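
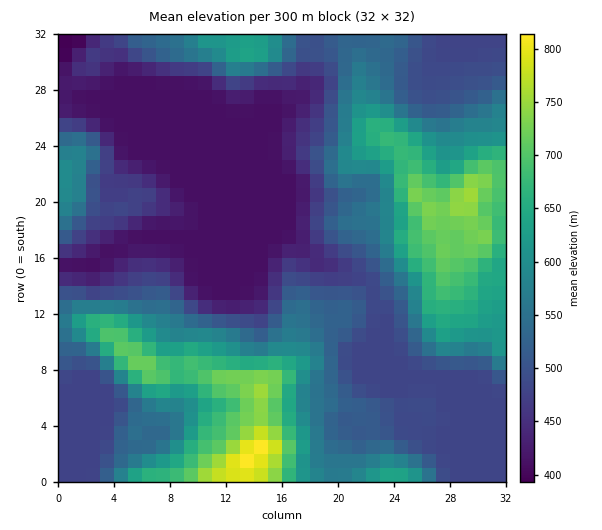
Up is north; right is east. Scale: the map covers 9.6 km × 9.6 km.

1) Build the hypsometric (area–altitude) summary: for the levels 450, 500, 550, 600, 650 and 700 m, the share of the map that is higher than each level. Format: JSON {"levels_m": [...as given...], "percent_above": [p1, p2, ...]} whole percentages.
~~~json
{"levels_m": [450, 500, 550, 600, 650, 700], "percent_above": [77, 53, 37, 25, 16, 7]}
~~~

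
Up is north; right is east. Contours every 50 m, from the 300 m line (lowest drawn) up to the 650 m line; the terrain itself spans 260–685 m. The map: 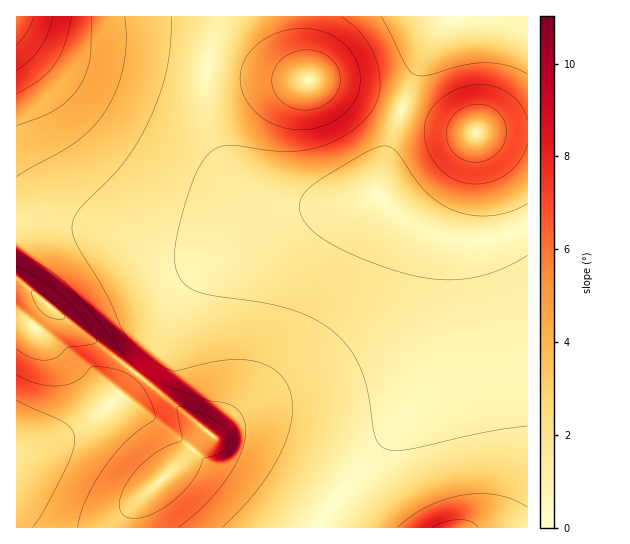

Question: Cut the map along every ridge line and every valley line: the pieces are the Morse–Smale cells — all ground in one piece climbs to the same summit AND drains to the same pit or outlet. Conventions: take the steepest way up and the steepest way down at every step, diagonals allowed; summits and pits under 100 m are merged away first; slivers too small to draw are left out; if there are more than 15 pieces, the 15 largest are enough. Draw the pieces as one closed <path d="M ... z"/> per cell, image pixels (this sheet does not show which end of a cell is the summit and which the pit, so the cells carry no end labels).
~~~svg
<path d="M379 197l-10 0-80 16-20 7-52 24-28 7-31-3-53-17-34-8-20-3-34 0-1 307 299 1 25-33 52-61 20-28 21-43 11-41 3-23 0-41-4-15-12-10-28-14z"/><path d="M226 16l-209 0-1 203 55 4 34 8 53 17 31 3 28-7 62-28 48-9-40-3-22-7-23-14-19-24-10-18-5-19-3-16 0-27 6-28z"/><path d="M527 227l-24 9-17 4-29 0-25-6 11 9 4 15-2 55-12 50-12 27-14 24-72 88-18 26 211-1z"/><path d="M451 16l-224 0-12 23-10 40 0 27 3 16 5 19 10 18 10 15 16 14 16 9 16 6 16 2 30 0 40-8 11 0-1-7 7-29 29-83 20-41 9-12 10-7z"/><path d="M481 17l-30 2-5 2-13 16-16 32-16 40-17 52-7 29 0 5 30 26 24 12 26 7 29 0 21-5 21-9 0-200z"/><path d="M527 16l-74 0-1 2 29-1 46 8z"/>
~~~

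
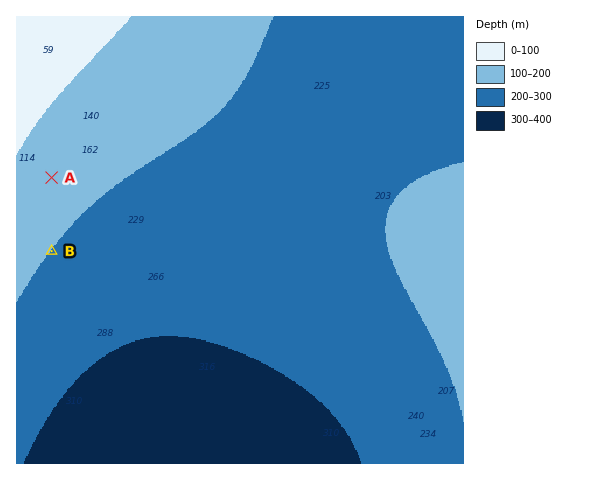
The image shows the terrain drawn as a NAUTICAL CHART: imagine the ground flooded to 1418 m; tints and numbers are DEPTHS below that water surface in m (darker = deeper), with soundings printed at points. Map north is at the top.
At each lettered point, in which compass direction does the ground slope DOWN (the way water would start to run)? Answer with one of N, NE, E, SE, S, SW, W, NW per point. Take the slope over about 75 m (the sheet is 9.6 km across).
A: SE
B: SE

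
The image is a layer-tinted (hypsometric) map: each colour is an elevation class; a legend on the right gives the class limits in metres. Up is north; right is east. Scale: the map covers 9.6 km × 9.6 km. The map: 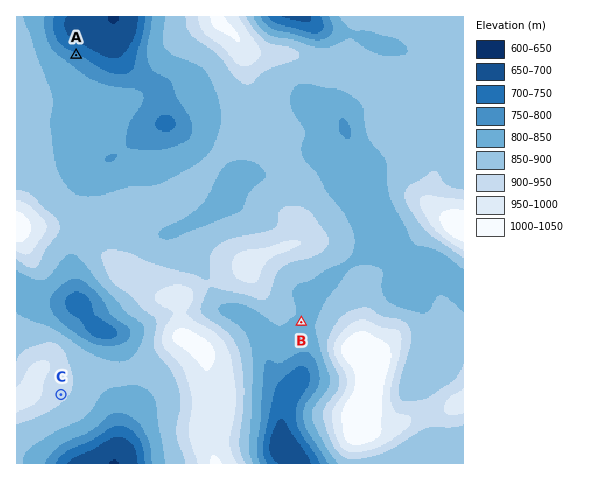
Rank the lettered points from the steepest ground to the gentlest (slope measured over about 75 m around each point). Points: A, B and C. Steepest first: A C B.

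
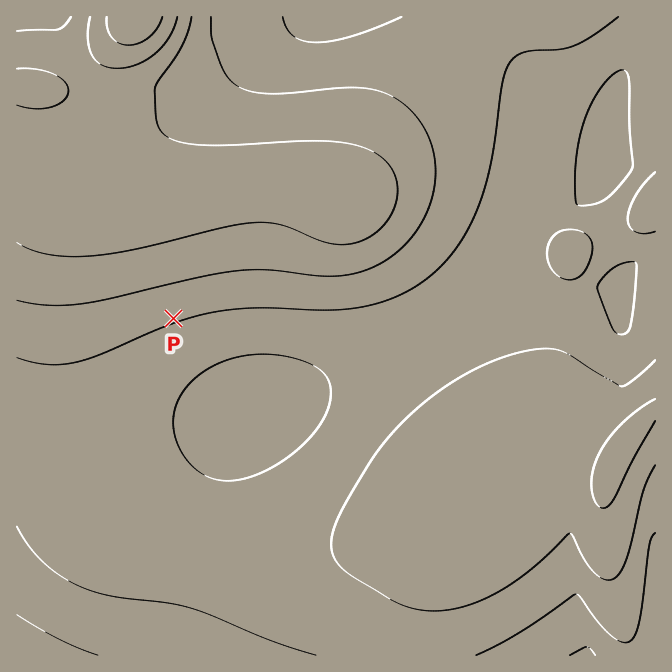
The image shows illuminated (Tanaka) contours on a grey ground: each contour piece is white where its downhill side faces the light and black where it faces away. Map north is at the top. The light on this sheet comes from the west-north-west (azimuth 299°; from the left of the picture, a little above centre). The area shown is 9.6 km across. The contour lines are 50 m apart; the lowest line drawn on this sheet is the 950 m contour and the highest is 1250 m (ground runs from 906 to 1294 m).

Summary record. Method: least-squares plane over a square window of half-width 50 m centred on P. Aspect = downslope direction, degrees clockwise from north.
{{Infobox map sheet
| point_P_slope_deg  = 5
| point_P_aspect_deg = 161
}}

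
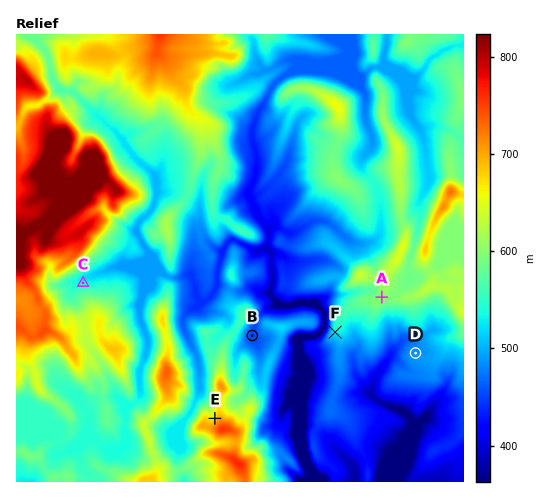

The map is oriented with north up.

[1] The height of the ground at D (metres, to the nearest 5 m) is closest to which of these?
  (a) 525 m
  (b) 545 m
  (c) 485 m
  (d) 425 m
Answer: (c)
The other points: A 600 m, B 455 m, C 535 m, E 680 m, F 525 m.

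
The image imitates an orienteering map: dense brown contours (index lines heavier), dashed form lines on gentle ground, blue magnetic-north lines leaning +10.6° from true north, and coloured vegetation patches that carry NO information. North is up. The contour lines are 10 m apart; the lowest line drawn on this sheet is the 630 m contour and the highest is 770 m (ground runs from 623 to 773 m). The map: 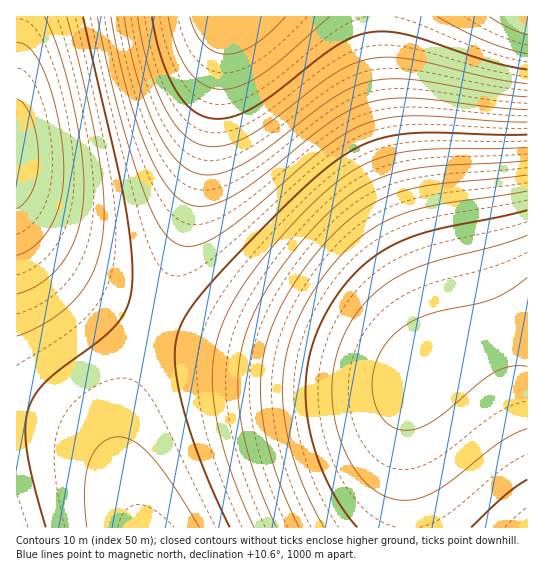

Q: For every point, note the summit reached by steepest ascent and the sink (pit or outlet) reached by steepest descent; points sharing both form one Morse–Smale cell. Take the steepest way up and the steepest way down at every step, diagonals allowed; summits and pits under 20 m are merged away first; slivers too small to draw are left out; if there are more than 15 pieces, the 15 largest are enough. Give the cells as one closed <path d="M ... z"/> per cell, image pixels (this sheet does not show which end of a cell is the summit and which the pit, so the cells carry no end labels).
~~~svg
<path d="M379 16l-151 1-19 110-18 86-23 70-33 83-14 45-2 22 1 28 5 24 17 43 386-1 0-201-15 2-35 11-45 20 11-16 0-25-8-31-28-82-15-56-10-67z"/><path d="M227 16l-211 1 1 511 124-1-16-42-5-24-1-28 2-22 14-45 33-83 23-70 18-86z"/><path d="M527 16l-147 1 3 65 10 67 15 56 28 82 8 31 1 20-2 9-8 12 43-20 50-14z"/>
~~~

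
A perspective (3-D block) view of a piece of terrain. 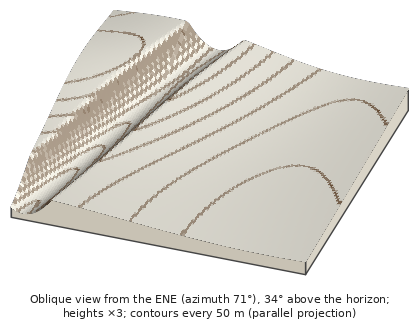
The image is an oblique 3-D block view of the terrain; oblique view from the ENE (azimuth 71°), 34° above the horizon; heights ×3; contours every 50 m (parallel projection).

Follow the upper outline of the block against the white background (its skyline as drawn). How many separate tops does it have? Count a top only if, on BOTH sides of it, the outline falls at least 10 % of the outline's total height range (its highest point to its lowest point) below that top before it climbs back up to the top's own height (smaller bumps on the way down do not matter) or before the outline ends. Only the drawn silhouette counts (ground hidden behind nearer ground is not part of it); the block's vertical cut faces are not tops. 1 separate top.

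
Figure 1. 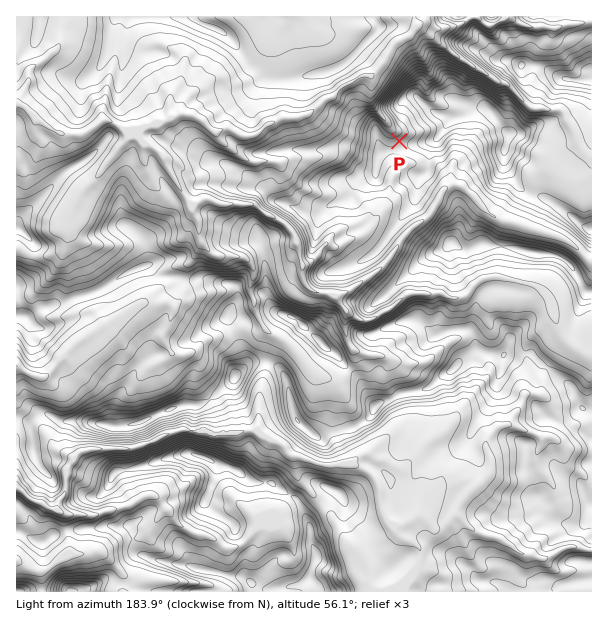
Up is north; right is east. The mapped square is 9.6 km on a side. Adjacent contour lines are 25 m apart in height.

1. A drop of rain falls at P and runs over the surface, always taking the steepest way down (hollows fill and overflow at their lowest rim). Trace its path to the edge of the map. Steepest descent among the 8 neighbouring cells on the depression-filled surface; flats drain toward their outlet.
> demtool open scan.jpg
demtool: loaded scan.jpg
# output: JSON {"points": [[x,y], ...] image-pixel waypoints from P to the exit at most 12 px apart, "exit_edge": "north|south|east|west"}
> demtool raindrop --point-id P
{"points": [[399, 141], [392, 129], [383, 117], [372, 105], [371, 93], [371, 81], [362, 77], [350, 83], [338, 90], [326, 99], [314, 110], [302, 116], [290, 117], [278, 120], [266, 125], [254, 135], [242, 135], [230, 129], [218, 131], [206, 125], [194, 116], [182, 114], [170, 120], [158, 126], [146, 126], [134, 126], [122, 126], [110, 120], [98, 125], [86, 132], [74, 134], [62, 134], [50, 128], [38, 120], [26, 108], [17, 105]], "exit_edge": "west"}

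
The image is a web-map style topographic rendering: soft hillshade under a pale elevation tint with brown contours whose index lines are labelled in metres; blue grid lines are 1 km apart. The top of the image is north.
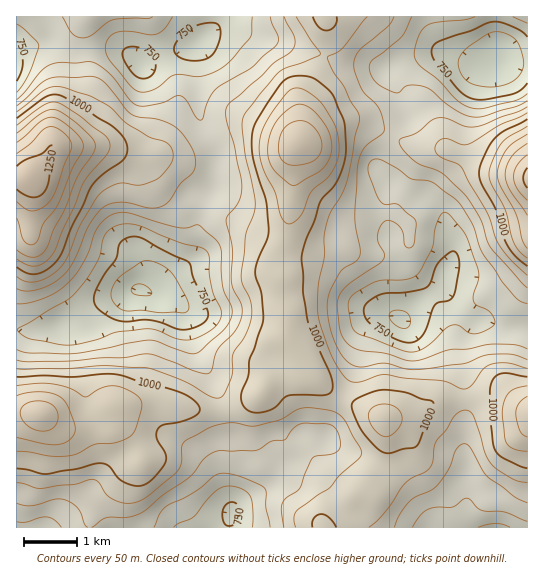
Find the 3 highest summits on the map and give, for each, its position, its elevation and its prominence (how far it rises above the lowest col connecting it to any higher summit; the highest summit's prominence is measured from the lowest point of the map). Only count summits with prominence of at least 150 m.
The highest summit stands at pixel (27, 177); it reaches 1291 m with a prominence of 646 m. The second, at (299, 142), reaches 1198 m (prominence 301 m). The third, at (41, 415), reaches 1188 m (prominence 221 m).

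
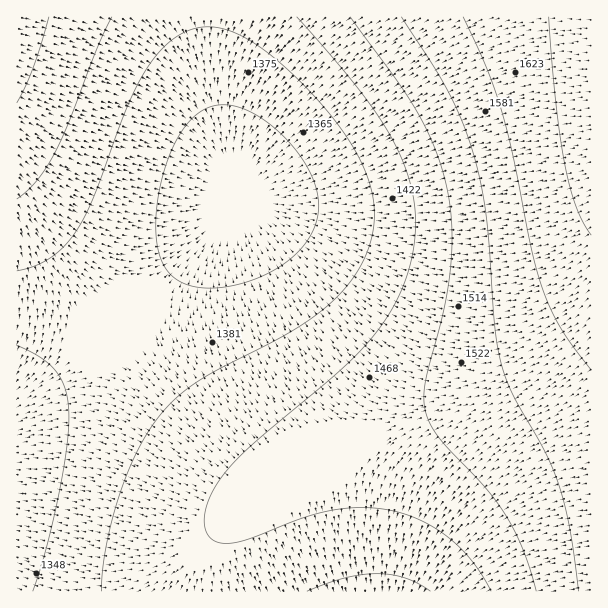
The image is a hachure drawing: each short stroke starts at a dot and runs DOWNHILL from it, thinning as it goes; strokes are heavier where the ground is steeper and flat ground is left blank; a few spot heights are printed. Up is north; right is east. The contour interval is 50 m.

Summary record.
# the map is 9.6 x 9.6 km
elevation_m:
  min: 1310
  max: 1670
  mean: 1450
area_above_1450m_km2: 40.2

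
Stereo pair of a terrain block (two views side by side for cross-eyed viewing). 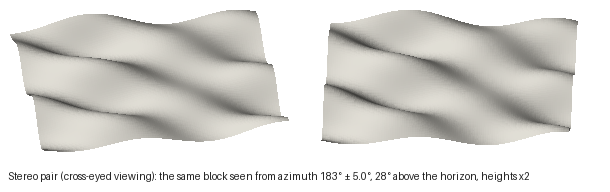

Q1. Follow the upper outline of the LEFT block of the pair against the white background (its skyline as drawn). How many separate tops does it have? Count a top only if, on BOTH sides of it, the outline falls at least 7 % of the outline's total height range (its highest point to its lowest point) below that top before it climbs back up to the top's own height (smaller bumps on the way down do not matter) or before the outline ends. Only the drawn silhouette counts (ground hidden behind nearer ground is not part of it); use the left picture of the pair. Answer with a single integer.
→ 2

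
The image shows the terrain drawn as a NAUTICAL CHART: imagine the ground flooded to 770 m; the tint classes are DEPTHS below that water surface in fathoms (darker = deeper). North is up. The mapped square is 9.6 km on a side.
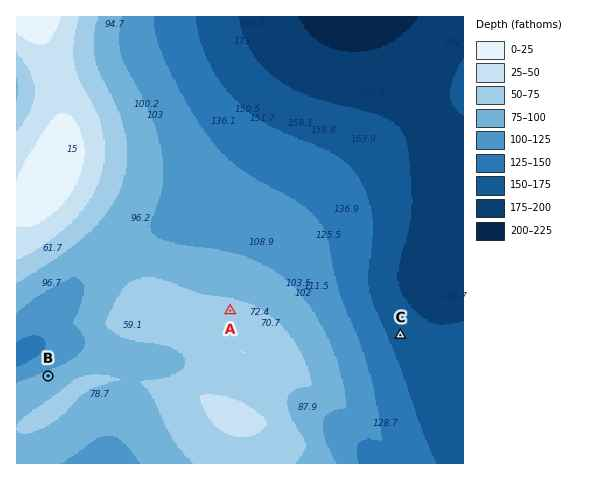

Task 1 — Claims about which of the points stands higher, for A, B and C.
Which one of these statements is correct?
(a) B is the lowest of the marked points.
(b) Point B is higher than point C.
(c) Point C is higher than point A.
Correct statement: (b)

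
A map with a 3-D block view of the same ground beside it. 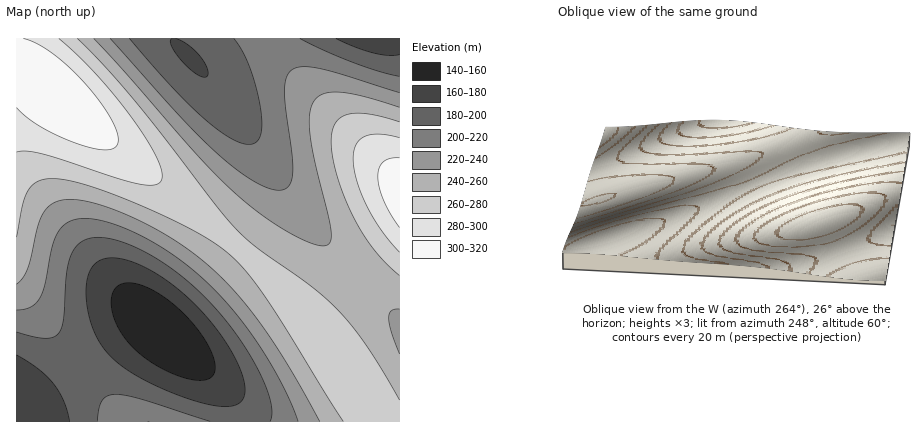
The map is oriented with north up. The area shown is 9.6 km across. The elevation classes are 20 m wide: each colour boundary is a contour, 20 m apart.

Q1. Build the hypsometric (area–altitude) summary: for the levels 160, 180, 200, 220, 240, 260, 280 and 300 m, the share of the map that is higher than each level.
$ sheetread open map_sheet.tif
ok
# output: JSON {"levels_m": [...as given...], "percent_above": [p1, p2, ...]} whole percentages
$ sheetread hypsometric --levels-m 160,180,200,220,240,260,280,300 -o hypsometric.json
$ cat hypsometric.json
{"levels_m": [160, 180, 200, 220, 240, 260, 280, 300], "percent_above": [96, 88, 72, 59, 46, 28, 12, 5]}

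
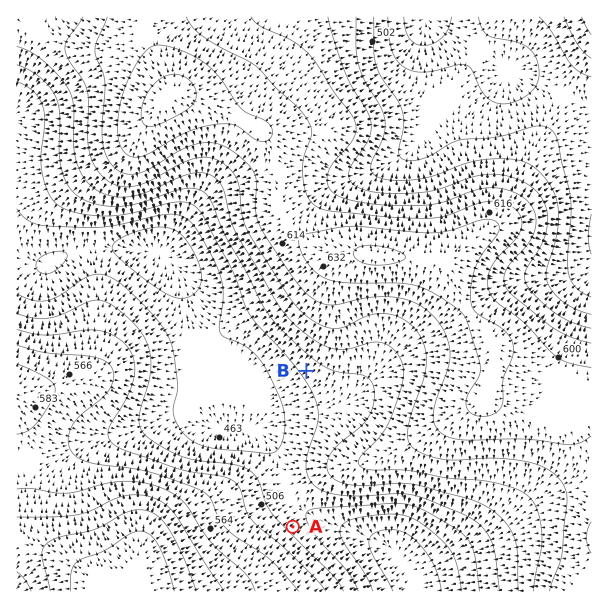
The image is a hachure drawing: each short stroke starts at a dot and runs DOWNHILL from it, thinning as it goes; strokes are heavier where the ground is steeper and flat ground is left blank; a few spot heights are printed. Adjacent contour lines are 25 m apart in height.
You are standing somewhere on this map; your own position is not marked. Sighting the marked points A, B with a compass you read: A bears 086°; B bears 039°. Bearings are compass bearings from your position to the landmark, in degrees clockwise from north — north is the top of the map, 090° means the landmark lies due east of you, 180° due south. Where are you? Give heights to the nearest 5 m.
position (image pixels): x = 173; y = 535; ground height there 625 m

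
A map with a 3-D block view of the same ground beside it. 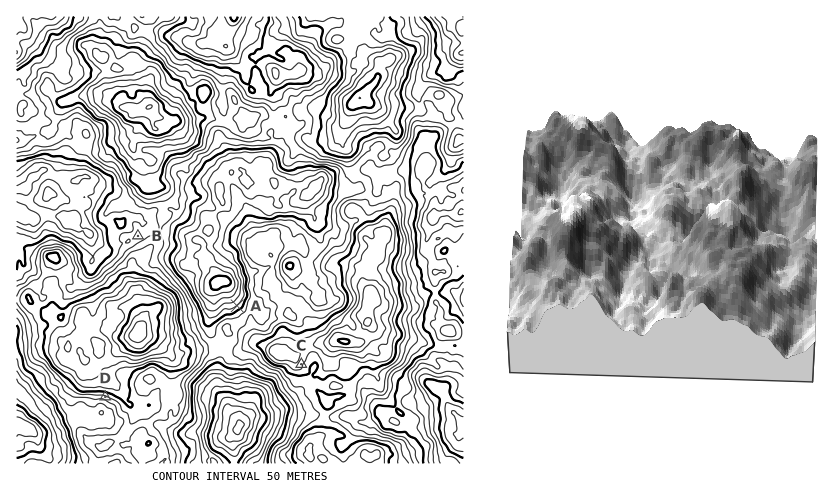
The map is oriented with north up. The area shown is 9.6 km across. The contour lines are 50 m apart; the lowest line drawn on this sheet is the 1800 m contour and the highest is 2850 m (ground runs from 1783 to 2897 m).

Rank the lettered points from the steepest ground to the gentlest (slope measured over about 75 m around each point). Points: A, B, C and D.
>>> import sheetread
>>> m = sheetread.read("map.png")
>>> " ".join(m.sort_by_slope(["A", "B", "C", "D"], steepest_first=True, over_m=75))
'D A C B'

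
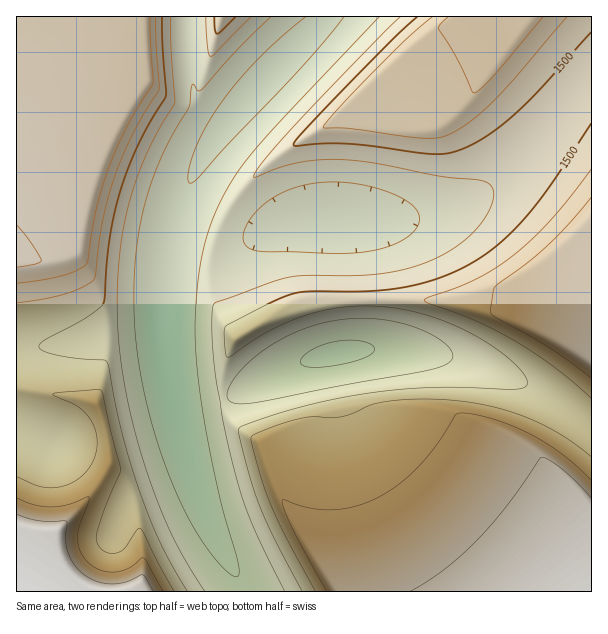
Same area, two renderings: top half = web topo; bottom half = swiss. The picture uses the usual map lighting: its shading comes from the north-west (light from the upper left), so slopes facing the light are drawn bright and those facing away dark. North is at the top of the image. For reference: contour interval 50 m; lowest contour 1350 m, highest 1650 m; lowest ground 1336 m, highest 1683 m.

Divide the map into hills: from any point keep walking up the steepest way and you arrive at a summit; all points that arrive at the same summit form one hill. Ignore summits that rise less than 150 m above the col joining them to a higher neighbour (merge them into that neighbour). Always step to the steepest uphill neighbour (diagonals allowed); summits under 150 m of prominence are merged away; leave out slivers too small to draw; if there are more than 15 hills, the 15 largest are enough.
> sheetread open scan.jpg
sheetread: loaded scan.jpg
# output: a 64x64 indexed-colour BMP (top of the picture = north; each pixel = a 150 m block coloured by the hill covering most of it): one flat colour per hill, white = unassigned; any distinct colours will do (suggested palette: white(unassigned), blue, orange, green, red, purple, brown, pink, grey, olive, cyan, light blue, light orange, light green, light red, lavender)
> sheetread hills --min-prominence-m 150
<image width="64" height="64" href="data:image/bmp;base64,Qk12CAAAAAAAAHYAAAAoAAAAQAAAAEAAAAABAAQAAAAAAAAIAAATCwAAEwsAABAAAAAAAAAA////ALR3HwAOf/8ALKAsACgn1gC9Z5QAS1aMAMJ34wB/f38AIr28AM++FwDox64AeLv/AIrfmACWmP8A1bDFADMzMzMzMzMzMzMzMzERERERERERERERERERERERERERMzMzMzMzMzMzMzMzMREREREREREREREREREREREREREzMzMzMzMzMzMzMzMRERERERERERERERERERERERERETMzMzMzMzMzMzMzMxERERERERERERERERERERERERERMzMzMzMzMzMzMzMxEREREREREREREREREREREREREREzMzMzMzMzMzMzMzERERERERERERERERERERERERERETMzMzMzMzMzMzMzERERERERERERERERERERERERERERMzMzMzMzMzMzMzMREREREREREREREREREREREREREREzMzMzMzMzMzMzMRERERERERERERERERERERERERERETMzMzMzMzMzMzMxERERERERERERERERERERERERERERMzMzMzMzMzMzMxEREREREREREREREREREREREREREREzMzMzMzMzMzMzERERERERERERERERERERERERERERETMzMzMzMzMzMzMRERERERERERERERERERERERERERERMzMzMzMzMzMzMREREREREREREREREREREREREREREREzMzMzMzMzMzMxERERERERERERERERERERERERERERETMzMzMzMzMzMzERERERERERERERERERERERERERERERMzMzMzMzMzMzMREREREREREREREREREREREREREREREzMzMzMzMzMzMRERERERERERERERERERERERERERERETMzMzMzMzMzMxERERERERERERERERERERERERERERERMzMzMzMzMzMzEREREREREREREREREREREREREREREREzMzMzMzMzMzMRERERERERERERERERERERERERERERETMzMzMzMzMzMRERERERERERERERERERERERERERERERMzMzMzMzMzMxEREREREREREREREREREREREREREREREzMzMzMzMzMzERERERERERERERERERERERERERERERETMzMzMzMzMzMRERERERERERERERERERERERERERERERMzMzMzMzMzMxEREREREREREREREREREREREREREREREzMzMzMzMzMzERERERERERERERERERERERERERERERESIiIzMzMzMzMRERERERERERERERERERERERERERERERIiIiIiIzMzMxEREREREREREREREREREREREREREREREiIiIiIiIiIhERERERERERERERERERERERERERERERESIiIiIiIiIiERERERERERERERERERERERERERERERERIiIiIiIiIiIREREREREREREREREREREREREREREREREiIiIiIiIiIhERERERERERERERERERERERERERERERESIiIiIiIiIiIRERERERERERERERERERERERERERERERIiIiIiIiIiIhEREREREREREREREREREREREREREREREiIiIiIiIiIiERERERERERERERERERERERERERERERESIiIiIiIiIiIRERERERERERERERERERERERERERERERIiIiIiIiIiIhEREREREREREREREREREREREREREREREiIiIiIiIiIiERERERERERERERERERERERERERERERESIiIiIiIiIiIRERERERERERERERERERERERERERERERIiIiIiIiIiIiEREREREREREREREREREREREREREREREiIiIiIiIiIiIRERERERERERERERERERERERERERERESIiIiIiIiIiIhERERERERERERERERERERERERERERERIiIiIiIiIiIiEREREREREREREREREREREREREREREREiIiIiIiIiIiIhERERERERERERERERERERERERERERESIiIiIiIiIiIiERERERERERERERERERERERERERERERIiIiIiIiIiIiIhEREREREREREREREREREREREREREREiIiIiIiIiIiIiERERERERERERERERERERERERERERESIiIiIiIiIiIiIhERERERERERERERERERERERERERERIiIiIiIiIiIiIiEREREREREREREREREREREREREREREiIiIiIiIiIiIiIhERERERERERERERERERERERERERESIiIiIiIiIiIiIiIRERERERERERERERERERERERERERIiIiIiIiIiIiIiIiEREREREREREREREREREREREREREiIiIiIiIiIiIiIjMxERERERERERERERERERERERERESIiIiIiIiIiIiIjMzERERERERERERERERERERERERERIiIiIiIiIiIiIjMzMxEREREREREREREREREREREREREiIiIiIiIiIiIiMzMzMRERERERERERERERERERERERESIiIiIiIiIiIiIzMzMzERERERERERERERERERERERERIiIiIiIiIiIiIzMzMzMxEREREREREREREREREREREREiIiIiIiIiIiIjMzMzMzMRERERERERERERERERERERESIiIiIiIiIiIiMzMzMzMzERERERERERERERERERERERIiIiIiIiIiIiIzMzMzMzMxEREREREREREREREREREREiIiIiIiIiIiIjMzMzMzMzMRERERERERERERERERERESIiIiIiIiIiIiMzMzMzMzMzERERERERERERERERERER"/>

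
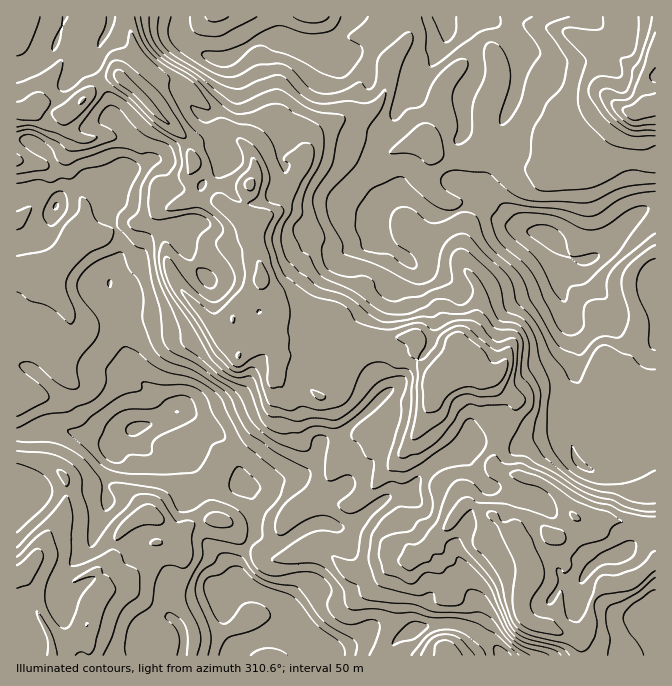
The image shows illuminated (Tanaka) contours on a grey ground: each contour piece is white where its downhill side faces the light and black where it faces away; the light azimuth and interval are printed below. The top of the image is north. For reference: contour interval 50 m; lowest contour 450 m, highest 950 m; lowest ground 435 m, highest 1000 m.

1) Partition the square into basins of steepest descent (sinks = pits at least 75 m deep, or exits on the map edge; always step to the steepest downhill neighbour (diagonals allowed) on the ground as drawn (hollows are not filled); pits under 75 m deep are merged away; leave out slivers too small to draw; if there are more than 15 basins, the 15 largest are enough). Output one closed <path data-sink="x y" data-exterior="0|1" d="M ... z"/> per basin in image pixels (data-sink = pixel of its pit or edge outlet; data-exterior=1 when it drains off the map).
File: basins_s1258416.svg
<path data-sink="137 428" data-exterior="0" d="M220 201l-33 0-15 7-8 0-20 13-26 5-18 10-23-5-9 21-13 12-23 0-16 4 0 387 176 1 2-9 0-15-5-12-13-18 7-45-4-8-6-2 10-9 1-8 5-4 20-7 11 0 9 4 16 20 23 16 19-1 21-9 14 0 6 4 20 18 10 0 32-12 20 2-2 11-9 12-3 10-2 24-16 34 0 4 202 0 1-12-4-5-27-11-16-4-11-10-2-7 2-10 11-20 0-9-6-13-4-13-11-20 0-10 11-34-7-4-15-1-7-4-2-4 3-13 12-22 6-18 2-7-2-7-10-5-8-8-4-9-8 3-26-1-11 5-7 6-2-6 0-11-8-1-6-5-10-15-9 3-33-3-15 5-11 11-8 20-11 9-9 0-16-13-18 1-8-9 2-27-7-8-4-4-18 3-13-11-3-6 0-5 6-12 20-18 2-20-12-37 0-8-15-9z"/><path data-sink="549 240" data-exterior="0" d="M655 56l-11 19 3 33-10 5-12 0-24 27-17 14-19 4-18 10-12 1-18-3-33-13-22 6-17-1-10-5-7-10-13 0-15 5-30 16-26-10-32-3-6 4-2 6-7-3-7 0-28 11-7 5-1-12-6-14-8-7-21-9-8-20-24-26-8-5-10-2-9 2-17 17 45 42 5 17 0 11-4 5 2 20-3 7 32 1 14 12 15 9 0 8 12 37 0 15-2 5-20 18-6 12 0 5 3 6 13 11 18-3 4 4 7 8-2 27 8 9 18-1 16 13 9 0 11-9 8-20 11-11 15-5 10 0 8 3 15 0 9-3 10 15 6 5 8 1 0 11 2 6 7-6 11-5 26 1 8-3 4 9 8 8 10 5 2 4-2 10-6 18-12 22-3 13 2 4 7 4 15 1 7 4-11 34 0 10 11 20 4 13 6 13 0 9-11 20-2 7 2 10 11 10 16 4 27 11 11-9 3-26 7-12 7-8 27-3 24-19z"/><path data-sink="445 17" data-exterior="1" d="M655 16l-245 0-1 19-20 32-1 16-10 22-14 9-24 5-25 14-7 12-2 8 14-2 10 3 14 0 26 10 38-20 20-1 7 10 10 5 17 1 22-6 33 13 18 3 12-1 18-10 19-4 17-14 24-27 12 0 11-6-4-14 0-18 12-20z"/><path data-sink="290 42" data-exterior="0" d="M408 16l-280 0 0 7 3 15 8 25-16 17 19 18 18-17 7-2 12 2 8 5 24 26 8 20 21 9 8 7 6 14 1 12 7-5 28-11 7 0 7 3 4-16 7-12 25-14 24-5 14-9 10-22 1-16 20-32z"/><path data-sink="314 638" data-exterior="0" d="M220 519l-11 0-20 7-5 4-1 8-10 9 6 2 4 8-7 45 13 18 5 12 0 24 184-1 15-31 3-16 0-14 3-10 9-12 2-11-20-2-32 12-10 0-20-18-6-4-14 0-21 9-19 1-23-16-16-20z"/><path data-sink="55 207" data-exterior="0" d="M147 103l-35 31-22 5-6 0-10-5-8 18-18 12-10 0-11-3-11 1 1 106 15-4 23 0 13-12 9-21 23 5 18-10 10-3 10 0 12-5 7-7 11-4-9-7 0-7 3-2 3 0 12 12 8 0 4-5 2-5-2-20 4-5 0-11-5-17z"/><path data-sink="647 628" data-exterior="0" d="M655 563l-20 16-10 4-20 1-7 8-7 12-3 26-10 10 3 4 1 12 74-1z"/>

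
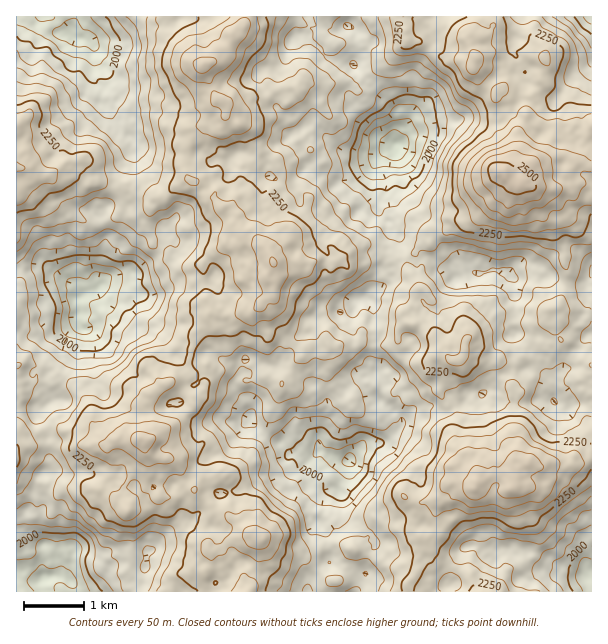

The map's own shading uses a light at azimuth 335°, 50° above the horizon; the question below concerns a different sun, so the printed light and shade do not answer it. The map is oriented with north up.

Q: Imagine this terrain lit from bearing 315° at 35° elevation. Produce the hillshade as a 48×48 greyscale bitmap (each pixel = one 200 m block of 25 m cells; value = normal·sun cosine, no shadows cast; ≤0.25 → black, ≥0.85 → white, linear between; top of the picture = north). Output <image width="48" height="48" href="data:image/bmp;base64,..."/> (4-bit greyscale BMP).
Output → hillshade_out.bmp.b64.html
<image width="48" height="48" href="data:image/bmp;base64,Qk32BAAAAAAAAHYAAAAoAAAAMAAAADAAAAABAAQAAAAAAIAEAAATCwAAEwsAABAAAAAAAAAAAAAAABEREQAiIiIAMzMzAERERABVVVUAZmZmAHd3dwCIiIgAmZmZAKqqqgC7u7sAzMzMAN3d3QDu7u4A////AGaamYmpvad2erhCI3qGerumVoq6doh1VWV5mpiYndqXaKlTI2qWaau3VYqqlmdlRFVXnLmYjNyodndTJFeYaKupZXmJqGREIkRWe7h2acy5iHZCFHiad6upY0eHd2QzMzMzRoZCJpvKqql0EnqrqJqphBNWQzMiM2QzNGZBAliqqruXQmqruZmZhzEkQyISI2ZmVnh1M0V5mauYdXq8yqmYdlICMzEAEkaIiImYdmZnmqqHiIm9/sqap2UzQyIAATaaqqmZh3iHd3h3iIic//2ryplmhkQgACSLu7mYdmaJh1VWiJiK7//L3KuYmWZUISNpmId4ZmRYqoVFeIh53u/s3bq6qod3VERpqHZnZWZWiqlUZmdVnd793su7u6mal2Z5u6qZhVV3Z6p0VVZSSJztzcu8yoisunirzLzLuXVGdoqURUZjJWjN3cvN24ecy2i83bzLuqhCRVmVJEV2RWebzLu83Jeb3Vab3czLl3qDE0aXM0V4ZniJmZmruoeJq1VorLzMt0aWIkWIVFZ4d4iIh1WJqFV4imZ4q7zbu4Z4Q2eJdWZWiIqYdkJHmXZ5mWeJrM7tuqmIZGiJllZDV4ipdlM1eHdoqneJq83/26qHdVZ2iGdTNXecqIVGeHdmm4iIm93e/cqGZUVUaZiHVoiLuqdFiZh2aWZWi83c3dynZlRUR5qZmKqJurlkaamGVUVDabzdzMupeHVDJHmZqryYq7qGaKmGZkVTSbvM3typmaljIkVoq8yomsuYesunZ0RUWLy7vN3KqquVMjMjasy5icy5iszJZ2RFVoq7ury6qpqWMiMgFZy6d6zKm8u5ZlVERVaJqqqoiqqXVDRCE3qpdniZibqpUyRDMzRFeavKeJqoZ2Z1NXmoZVZVRYiIUgIzMjVlaJrNqImpZniXZompZDNDITRWQxE0RCR3d4msypmphmiZiIq7hkMjIBI0NDI0VmVndXqpqpqqqHiImZq7uYdTMhNENDJEVXmIhTepmYiZmYeHiau7u6mGQyJEQyI0QzeZmFR5mYiIiYd4eavNzLmIZDIjQ1QzRDWJq6domZiIiYZ4irve7sqYd1RFVXZlRVaavMqYiZiId5ZWec3e7t3KiHVXdneJhlV7zMuYeJh3ZndEWKzu///tuZdnh3d5qnVZzMqHZXh4h2ZDJHve////26mImGd4m6d4q7qGUzRFiHZCAke97///7JmpmVRoeZmZq7uodUMzV3ZSACR6ze/93JipmoVHiImau7uph2VURWdkEAJoq6vLrKiru8lFeImru7qpmGZmZFZmUhJGmoeZiaeLu8yGZ5mru6mImHeIhkZWdTI0aZZpiJdYqry4iJuru6l1VVeaqWZ3h1REVodXmJhFiZupmazLu7qWQhNpu5d4qnQ1Z5lUeIlSV5qomrzM3MzLhBAlm5h2m6YkequFaZlzJJmYmqu8zN3MuEESaqmHistlerqWabuWRJmHiYmavM3c3HMQJ5h4mauXi8uWWLqYZpmneHiIq6zc3qUhFIhomZqnit2oV6mYdg=="/>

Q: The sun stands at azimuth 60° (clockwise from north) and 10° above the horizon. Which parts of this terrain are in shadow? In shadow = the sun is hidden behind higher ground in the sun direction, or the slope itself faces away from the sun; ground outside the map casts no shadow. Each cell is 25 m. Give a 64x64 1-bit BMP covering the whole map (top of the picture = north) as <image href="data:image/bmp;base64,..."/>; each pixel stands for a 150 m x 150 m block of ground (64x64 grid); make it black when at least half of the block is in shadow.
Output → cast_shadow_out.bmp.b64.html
<image width="64" height="64" href="data:image/bmp;base64,Qk0+AgAAAAAAAD4AAAAoAAAAQAAAAEAAAAABAAEAAAAAAAACAAATCwAAEwsAAAIAAAAAAAAA////AAAAAAA/8yAAQ+BAAP/zoIAD4EAA/4OAAAPAAAD/g+DAOQAAAf/j8OAY8AAA//PgwADwP8D/++CAAeB/wH/5wgAPhH4Af/GAAAf1/gB/4AAAB/f8QB+AAAAP5OYAPwAAAAfGwgA+AAAAB84AAD/4AAAHhwAAH/wAAAcnAAAf3AAAD2cAAA4MAAB3/wAAHgAAAHe+AAAAAAAwdjgAAAIAAHA8PAACBgAAcRh+AA4GAAB4Af4CDgRgAHgA/AYOAAAAAAD8wAAAAAAAAf2AAAAcAAAB/QAAABgAcAHMAAAAMABwAMwAAABzQEAA3AGAAcfBwADwAKAAc+DAAOAAwAH/4IAAwACAAf/AAAHAAMAD/+PgAEAAgAP/87AAYAG4A//zsAggP7gD/wMwAAP/+AP/P3AAH//wD34+AAB///IGeH4AAP//5CA4/gAA//+AACj+AAD//gAAInwAAH/+AABgeAAAf/wAAAAwAAA//gAAAeAAAD/8AAABwAAAP/gAAAfAAAD/8AAAD8AAAf/AAAAPwgAB/4AAAA/GgAP/4AAAP8AAA//wAAB/BgAB//gAAH/8AAD/+AAAf/wAAP/4AAB/8AAA/+gAAH/wAAB/4EAA//gAB7/gAAD/8AAHn8DAAf/gAAf/gAAD/8AAB+HAAAP/AAAH4cCAA/8AAAfggAAB/wAABsAAAA=="/>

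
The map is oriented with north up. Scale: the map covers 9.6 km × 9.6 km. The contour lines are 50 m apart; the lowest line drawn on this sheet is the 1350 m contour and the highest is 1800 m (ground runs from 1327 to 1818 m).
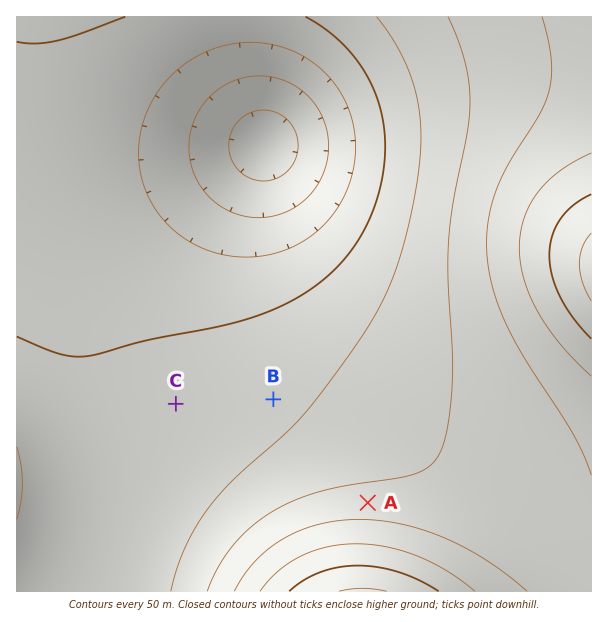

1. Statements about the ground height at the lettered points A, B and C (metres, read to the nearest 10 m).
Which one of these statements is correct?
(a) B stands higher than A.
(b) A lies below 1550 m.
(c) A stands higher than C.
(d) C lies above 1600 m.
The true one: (c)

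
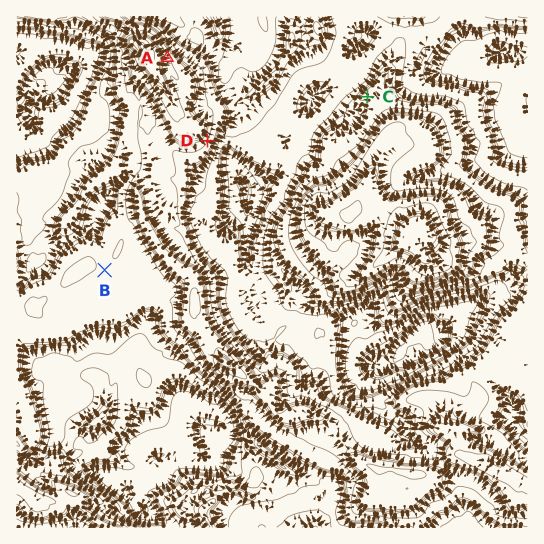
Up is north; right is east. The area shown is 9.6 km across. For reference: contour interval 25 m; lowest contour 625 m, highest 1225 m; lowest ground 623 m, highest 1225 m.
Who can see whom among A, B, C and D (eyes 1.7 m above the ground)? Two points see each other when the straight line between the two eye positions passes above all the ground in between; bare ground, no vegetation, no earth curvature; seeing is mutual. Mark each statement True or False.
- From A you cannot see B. True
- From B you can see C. False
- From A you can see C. True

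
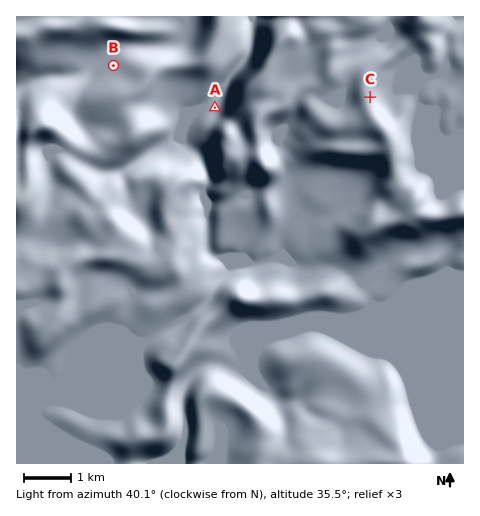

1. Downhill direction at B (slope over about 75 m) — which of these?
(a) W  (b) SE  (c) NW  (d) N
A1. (c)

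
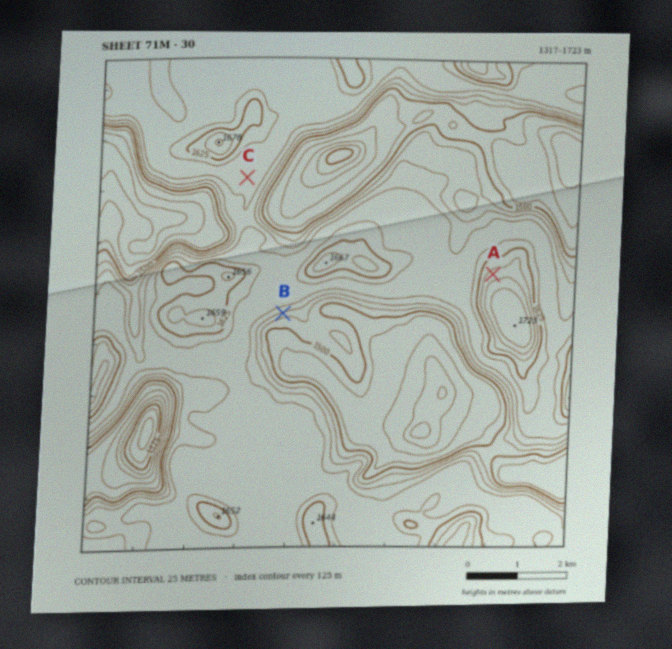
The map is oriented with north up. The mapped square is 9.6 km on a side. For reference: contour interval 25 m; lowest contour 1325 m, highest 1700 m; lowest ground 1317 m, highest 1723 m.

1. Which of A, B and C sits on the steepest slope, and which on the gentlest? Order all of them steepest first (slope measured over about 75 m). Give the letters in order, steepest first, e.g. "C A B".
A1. B A C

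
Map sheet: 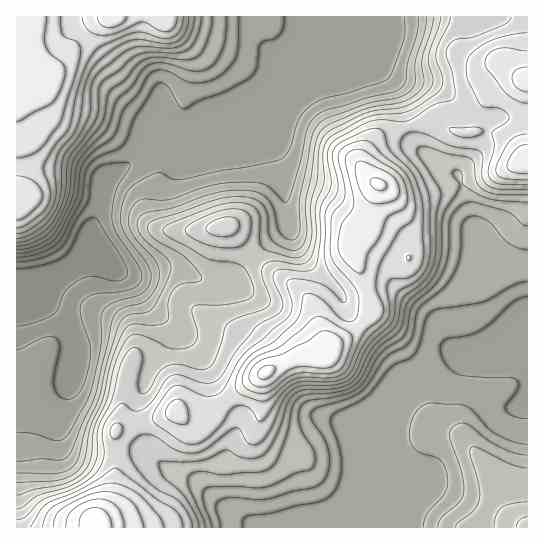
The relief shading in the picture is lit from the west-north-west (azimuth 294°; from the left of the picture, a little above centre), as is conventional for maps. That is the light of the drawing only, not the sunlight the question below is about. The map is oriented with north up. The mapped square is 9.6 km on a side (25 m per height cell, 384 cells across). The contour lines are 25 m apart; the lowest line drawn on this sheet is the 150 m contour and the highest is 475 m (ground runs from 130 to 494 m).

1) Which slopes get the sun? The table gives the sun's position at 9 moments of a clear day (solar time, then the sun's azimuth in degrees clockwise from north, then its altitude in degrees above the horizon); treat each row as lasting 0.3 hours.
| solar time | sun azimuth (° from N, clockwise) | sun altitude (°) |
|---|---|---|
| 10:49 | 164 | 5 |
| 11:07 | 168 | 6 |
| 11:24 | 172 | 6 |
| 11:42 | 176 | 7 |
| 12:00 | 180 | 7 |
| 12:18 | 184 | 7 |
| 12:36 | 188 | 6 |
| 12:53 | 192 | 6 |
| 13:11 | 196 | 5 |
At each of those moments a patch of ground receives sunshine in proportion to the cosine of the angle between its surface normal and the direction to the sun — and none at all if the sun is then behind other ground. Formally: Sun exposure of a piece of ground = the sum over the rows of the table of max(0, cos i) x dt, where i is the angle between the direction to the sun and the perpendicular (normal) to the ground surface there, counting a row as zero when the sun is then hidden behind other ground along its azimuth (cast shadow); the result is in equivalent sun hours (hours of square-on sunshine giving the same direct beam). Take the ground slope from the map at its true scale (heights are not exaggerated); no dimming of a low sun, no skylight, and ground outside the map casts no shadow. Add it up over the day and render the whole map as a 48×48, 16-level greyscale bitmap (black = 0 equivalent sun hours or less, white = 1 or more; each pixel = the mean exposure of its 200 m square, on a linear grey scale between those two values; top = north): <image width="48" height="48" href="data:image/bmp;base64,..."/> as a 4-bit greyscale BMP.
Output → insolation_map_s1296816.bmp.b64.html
<image width="48" height="48" href="data:image/bmp;base64,Qk32BAAAAAAAAHYAAAAoAAAAMAAAADAAAAABAAQAAAAAAIAEAAATCwAAEwsAABAAAAAAAAAAAAAAABEREQAiIiIAMzMzAERERABVVVUAZmZmAHd3dwCIiIgAmZmZAKqqqgC7u7sAzMzMAN3d3QDu7u4A////ABIzREQ0RDNDMjRFVVRERERERERDMzREMwERERESMyIhETRWd3ZVVEREREQyESNDIQAAAAABERAAE1eImYh3dkRERERCIjNDIgAAAAAAAAABJYmZmIiIhlRERERENEVEMwAAAAAAABEjV4mIh3d3dlRERERERVVEQwAAAAABESNWiIeIh2ZWZVRERERFVVVDIhAAAAATMjV5qnZ4h2VUREREREVmZlQhACEAAABFVWeJqpdnh2VUM0RERFVmZUIAABEAAAJWeIiIiJh2d3VDIkREREVVVCEAAREQAAEjRXiHVXh1Z3UyI0REREREMhERIyIhAAABIjVlQ0Z2Z3ZEVlREREMzIRIzREMyEAACIQEjMzV4iIiJqqhUREMzIiNEREMzIQETMxERERN6y7vO//2mRERDMzREREQzMhIjRDEAAAFHq87///+4VERDMzNERERDMyIiRUEAARESNYzv/tupdURDMzM0REREMzIRNUIAEjIQABWIiIiZh2VERERERDNERDMhEzIRIzMQAAEjRWiaqoZURURERCIzREMhERIiNEMhAAASIjWcy5ZVVVVERBESNFQyAAE0RUQyAAAREAFrynVWZmZURCESNFQxABJFVDIhAAASEAFYmGVmZmZlRDMjREMgABNVQyEQAAIzIRJERWh3ZmZ2VURDMyIAAAIzIiIhIjVCETVCJZuoZmZ3dkRDMiEAABEiIjMzRWUhE1dkR6y5dlZniHZlMyERATMiNVVVVUEAJohlZ5qodVVVZ7qXVDMzRnZVZ3dmQgAAR4dVZmeHZVREVf/bhURFeJiIiIiGMAAARmVWZURWVURFVf/8lkRXmqqpmZmHQQABNEVWZUNEVERVZ+7sl1V4iId3d4h2UwACRERWZlREREVWZ7vLqHZmVCERESNERBAUVDNFVmVEVVVmZomqqYZEMQAAAAABIiE1QiNFeHVFd3eIdlZ4mXVDIQAAAAAAASNDIRRnmGRFeJq7qjM0ZlRDIhAAAAAAACMyEjZ3djIzRore7hEjRVVDESIQAAAAATMzNGZUIREiNGes3jNEVnh1MjMxAAAAAjMzRnUwAAEjVVRGiXdmeKqYZDNDIQAAIjMzRVMQAAE2iYUiNHd4m7qYdTM0MyETNDQzIQAAACR5q6hCEVVomqqHZUNERDMzREQyEAABE0eZiHdTEERWd4mGVURFREREREQyAAAAEkZ2QzRDIVZmZmdmZlVVVEREREQxAAAAAAEzIjRERXd2ZVRWd2VVVVRERERCAAAAAAABI0VmeGZmZlRoh2ZWZ2ZVRERDIAAAAAAAJFVniURFZ2Z4h3ZniIdlVEREMQAAAAACRWZmdzM0VniIiImZmYdmVUREMhAAAAFGVVVlQkQzNXmYibzKl3dlVVVEMyAAABNWZURUIURDJGiZm9/rhmZVRVVUQzEAARIkQyIiIkRDI1iru97rhlVUVVVUQzMiIiIRIhAAEVVURFi8y6qpdlVFVUREREREMzMiIiEAAUVURFZ4h2ZmVVREVEREREREREQzNEMiIw=="/>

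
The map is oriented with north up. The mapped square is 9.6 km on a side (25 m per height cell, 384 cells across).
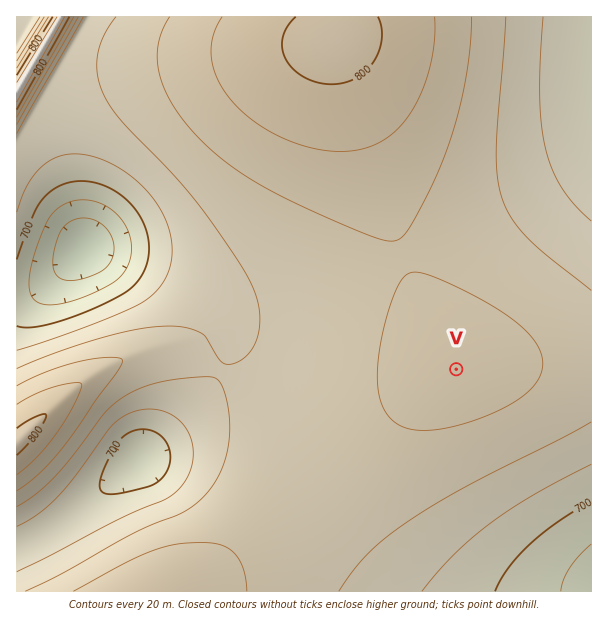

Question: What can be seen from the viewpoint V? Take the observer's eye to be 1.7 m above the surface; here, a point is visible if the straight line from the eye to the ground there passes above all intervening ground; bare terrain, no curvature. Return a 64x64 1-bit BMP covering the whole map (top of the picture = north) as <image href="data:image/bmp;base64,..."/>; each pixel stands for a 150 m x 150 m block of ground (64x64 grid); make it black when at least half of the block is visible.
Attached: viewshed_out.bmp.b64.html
<image width="64" height="64" href="data:image/bmp;base64,Qk0+AgAAAAAAAD4AAAAoAAAAQAAAAEAAAAABAAEAAAAAAAACAAATCwAAEwsAAAIAAAAAAAAA////AAAAAAD/////4AAAAH/////gAAAAH////+AAAAAD////4AAAAAD////gAAAAAD///+AAAAAAD///4AAAAAAB///gAAAAAAAf/8AAAADAAAf/wAAAAOAAAf+AAAAA8AAA/gAAAAD4AAB4AAAAAPwAAAAAAAAA/AAAAAAAAAD+AAAAAAAAAP8AAAAAAAAAfwAAAAAAAAA/gAAAAAAAAB/AAAAAAAAAD+AAAAAAAAAH8AAAAAeAAAP4AAAAB/AAAf4AAAAP+AAA/4AAAA/8AAA/gAAAD/wAAB/AAAAH+AAAB8AAAAfwAAADgAAAB8AAAAAAAAADAAAAAAAAAAAAAAAAAAAAAAAAAAAAAAAAAAAAAAAAABgAAAAAAAAAeAAAAAAAAAH8AAAAAAAAB/wAAAAAAAAf/AAAAAAAAP/+AAAAAAAH//4AAAAAAB///gAAAAAA////AAAAAAH///8AAAAAB////4AAAAAH////gAAAAA/////AAIAAD////8AAgAAf////wADAAB/////gAMAAD////+AA4AAH////4ADwAAP////wAP+AAf////AA/wAA////8AD+AAA////4APwAAB////gAcAAAB///+ABwAAAB///8ADAAAAB///wAOAAAAA///AAYAAAAAf/8ABwAAAAAP/4ADAAAAAAH/gAGAAAAAAA+AA=="/>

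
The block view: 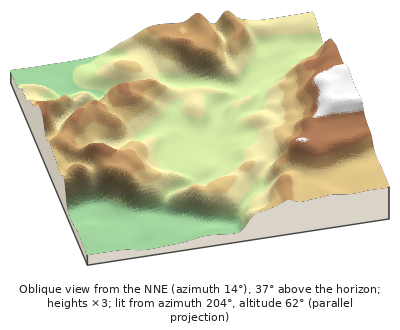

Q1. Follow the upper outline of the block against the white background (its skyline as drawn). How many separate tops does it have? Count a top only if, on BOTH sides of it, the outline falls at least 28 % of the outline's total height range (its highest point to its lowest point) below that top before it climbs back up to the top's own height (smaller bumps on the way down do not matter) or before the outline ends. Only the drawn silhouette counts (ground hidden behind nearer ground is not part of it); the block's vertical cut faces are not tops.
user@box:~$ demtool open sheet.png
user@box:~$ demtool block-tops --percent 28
1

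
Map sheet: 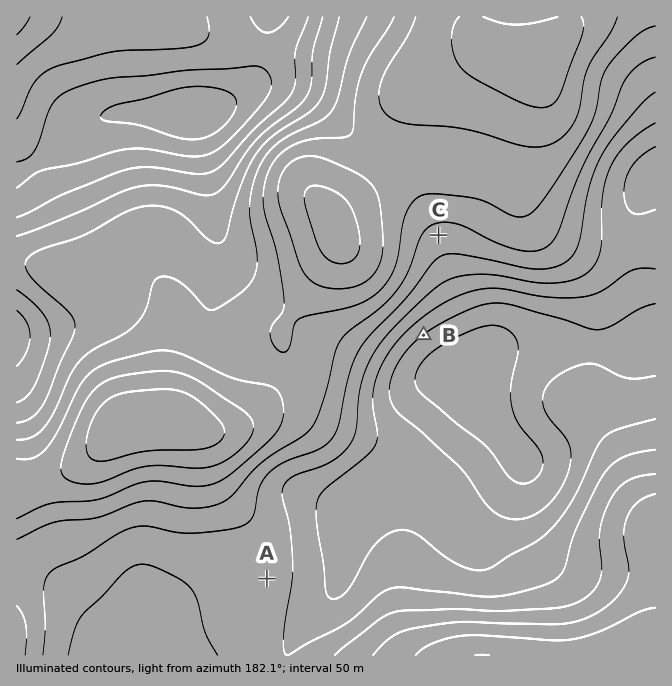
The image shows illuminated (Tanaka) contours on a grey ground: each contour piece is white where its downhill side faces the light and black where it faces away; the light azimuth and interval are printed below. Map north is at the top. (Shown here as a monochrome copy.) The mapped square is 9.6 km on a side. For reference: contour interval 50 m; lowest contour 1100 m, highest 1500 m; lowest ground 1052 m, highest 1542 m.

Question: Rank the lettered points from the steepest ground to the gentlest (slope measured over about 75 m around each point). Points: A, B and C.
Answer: B C A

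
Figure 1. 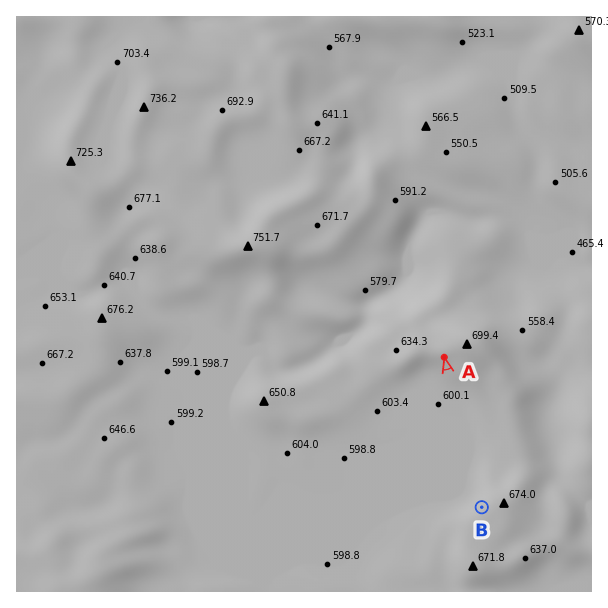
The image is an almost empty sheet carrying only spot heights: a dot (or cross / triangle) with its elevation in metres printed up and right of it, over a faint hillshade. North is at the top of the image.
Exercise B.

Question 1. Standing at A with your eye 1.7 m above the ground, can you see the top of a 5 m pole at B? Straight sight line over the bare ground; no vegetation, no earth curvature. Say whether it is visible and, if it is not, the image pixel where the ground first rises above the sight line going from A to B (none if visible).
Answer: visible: true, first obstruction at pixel None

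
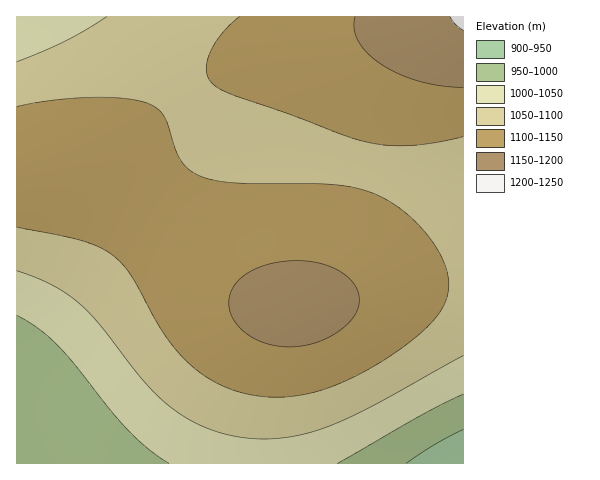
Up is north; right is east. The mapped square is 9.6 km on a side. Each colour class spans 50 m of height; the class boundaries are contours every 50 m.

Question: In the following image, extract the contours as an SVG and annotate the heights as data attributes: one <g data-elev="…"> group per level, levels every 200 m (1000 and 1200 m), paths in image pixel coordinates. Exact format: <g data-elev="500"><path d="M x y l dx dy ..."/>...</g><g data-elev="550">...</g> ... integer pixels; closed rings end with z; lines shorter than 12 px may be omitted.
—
<g data-elev="1000"><path d="M337 463l84-48 42-21"/><path d="M17 315l19 12 19 16 18 19 53 66 21 20 22 15"/></g><g data-elev="1200"><path d="M450 17l5 7 8 6"/></g>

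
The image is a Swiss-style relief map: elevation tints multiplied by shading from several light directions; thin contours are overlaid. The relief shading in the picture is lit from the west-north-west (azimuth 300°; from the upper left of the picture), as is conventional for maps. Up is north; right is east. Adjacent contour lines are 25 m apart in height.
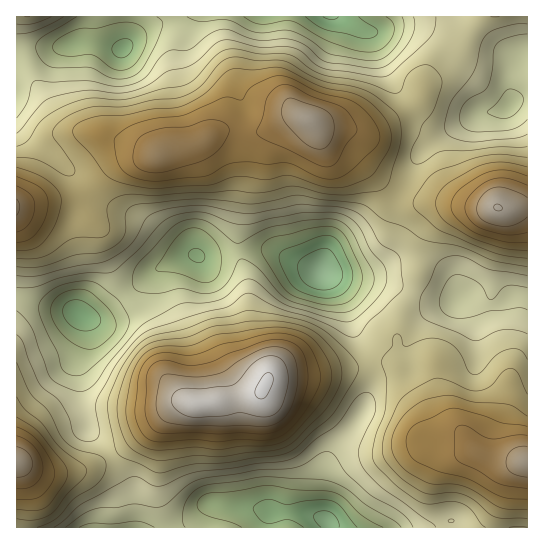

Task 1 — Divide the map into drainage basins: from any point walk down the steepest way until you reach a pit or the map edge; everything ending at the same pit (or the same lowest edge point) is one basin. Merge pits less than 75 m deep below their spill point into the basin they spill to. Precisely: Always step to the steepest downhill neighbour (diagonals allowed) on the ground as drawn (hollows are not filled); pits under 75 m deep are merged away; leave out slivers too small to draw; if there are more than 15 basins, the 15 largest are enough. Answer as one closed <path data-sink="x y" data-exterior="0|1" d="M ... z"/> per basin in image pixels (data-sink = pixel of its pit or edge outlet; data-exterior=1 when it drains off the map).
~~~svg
<path data-sink="321 271" data-exterior="0" d="M298 116l-11 1-26 15-14 1-10-2-15 0-31 14-17 3-25 9-27 6-9 5-22 21-13 8-31 3-31 6 0 256 31 11 39-4 33-17 62-49 22 1 26-4 32-8 6-11 4-4 47-4 64-12 11 3 7 7 5 15 16 23 9 20 12 4 16 0 9 6 8 13 6 3 21 5 23 2-6 2-6 7-5 8-4 22-5 13-2 13 30 1 1-321-49 1-45-7-16 0-8-2-27-16-28-27-29-16-16-20z"/><path data-sink="331 17" data-exterior="1" d="M527 16l-510 0-1 189 62-8 13-8 22-21 9-5 27-6 25-9 17-3 31-14 15 0 10 2 14-1 26-15 11-1 12 4 16 20 29 16 28 27 27 16 8 2 16 0 45 7 48-1z"/><path data-sink="327 521" data-exterior="0" d="M382 361l-64 12-47 4-4 4-6 11-32 8-26 4-22-1-62 49-33 17-39 4-28-9 10 33-1 30 469 1 11-49 5-8 6-7 6-2-23-2-21-5-6-3-8-13-9-6-16 0-12-4-9-20-16-23-5-15-7-7z"/>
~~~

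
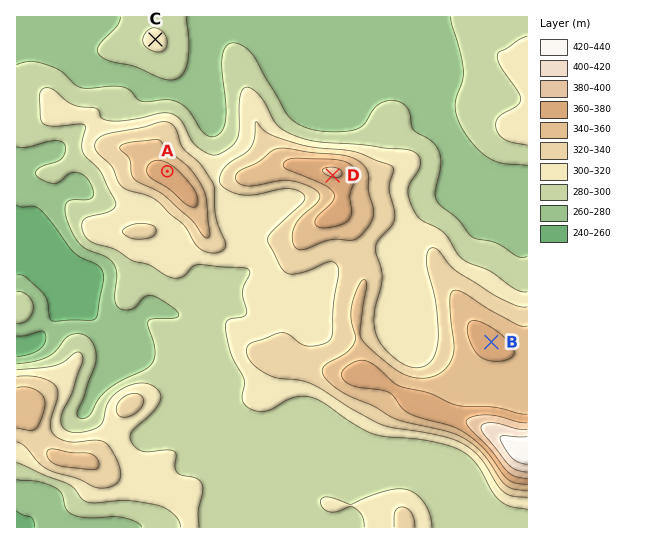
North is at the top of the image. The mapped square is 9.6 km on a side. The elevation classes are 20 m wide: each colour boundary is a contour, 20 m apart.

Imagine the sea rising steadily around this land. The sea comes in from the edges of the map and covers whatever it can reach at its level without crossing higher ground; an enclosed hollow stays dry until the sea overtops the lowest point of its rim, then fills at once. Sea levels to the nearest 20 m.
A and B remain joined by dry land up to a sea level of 320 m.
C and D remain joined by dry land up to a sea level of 280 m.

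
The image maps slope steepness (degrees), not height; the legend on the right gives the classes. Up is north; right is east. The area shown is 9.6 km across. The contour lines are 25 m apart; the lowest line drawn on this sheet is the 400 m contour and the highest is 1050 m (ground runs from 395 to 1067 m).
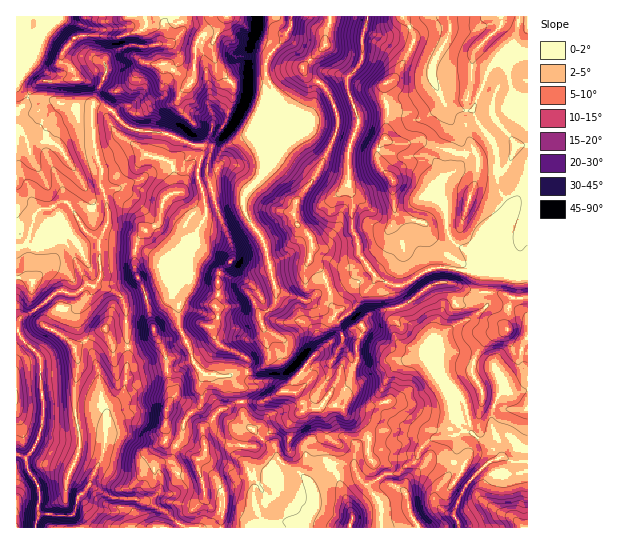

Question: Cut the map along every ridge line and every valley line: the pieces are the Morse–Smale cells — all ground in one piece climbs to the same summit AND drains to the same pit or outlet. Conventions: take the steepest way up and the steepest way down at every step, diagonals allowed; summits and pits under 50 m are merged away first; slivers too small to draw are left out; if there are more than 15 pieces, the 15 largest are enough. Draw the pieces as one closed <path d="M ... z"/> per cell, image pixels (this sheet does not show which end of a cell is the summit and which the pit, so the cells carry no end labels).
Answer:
<path d="M225 16l-209 1 0 313 23 25 2 7-1 15 4 26-1 22-8 22-10 11 2 9 9 14 4 13-3 34 38-1 0-5-4-7 4-2 4-16 6-6 6-9 10-23 4-16 2-32-6-12-2-28-6-17-12-19-4-10 0-15 12-13 11-19-1-36 9-20-1-21-7-16 1-18-8-25-1-35 3-3 11 3 19 18 8 4 33 4 28 12 17 2 16-28 6-22 0-12-17-16-4-19 0-7z"/><path d="M402 16l-34 1-5 17 0 23-4 9-11 11-1 4 1 10 11 28-11 34 0 30 5 20-1 27 5 8 2 16 19 25 15 6 13-1 15-11 12-5 21 0 20 5 12-1 15-7 6 4 20-1 0-123-10 0-9 20-5 4-22 2-3 2-1-18-3-3-17 1-26-6-10-6-24 3-12-5 3-32-4-10 0-12 11-7 18-35-1-13z"/><path d="M506 16l-103 1 9 13 1 13-18 35-11 7 0 12 4 10-2 33 11 4 24-3 10 6 26 6 17-1 3 3 1 18 3-2 22-2 5-4 9-20 11 0 0-126z"/><path d="M451 283l-17 1-33 23-31 8-9 10 2 6-7 15 1 13-4 10-3 4-11 4-12 21 3 5 12 4 4 8 13 8 6 7 4 9-1 15 11 23 7-4 12 0 8-8 8-2 6-13 10-10 15-4 9 0 11-5-12-12-1-17 8-8-23-24-5-9 0-6 8-18 13-10 18-8 10-7 6-6 0-9-2-5-11 0z"/><path d="M98 104l-6 3 0 20 4 28 5 12-1 18 7 16 1 21-9 20 1 36-5 8 15 3 13 10 6 0 22-7 10-5 6-9 2-15 26-21 2-12 10-16-4-21 9-4-5-14 1-16 4-12-18-2-28-12-33-4-8-4-15-16z"/><path d="M246 372l-15 3 9 14 3 26 6 12-6 7-2 24 6 7 6 17 0 17 3 10 10 12 40 2 9-16 0-12-4-12 24-19 18 1 6 13 6 6 5 0 10-6-12-24 1-15-4-9-6-7-12-7-5-9-12-4-4-4-7 9-14 1-4-10-6-7-13 0-7-8-5-3-16 0z"/><path d="M214 375l-9 0-2 2-3 6 0 8 3 6-2 6-16 16-4 19-8 13-1 7-3 3-10 3-2 3 4 11-2 15-10 7-8 1 24 10 18 17 123 0 0-5-40-2-7-7-6-15 0-17-6-17-6-7 2-24 6-7-6-12-3-26-10-13z"/><path d="M193 361l-22 10-41 6-5 4-2 13-14 12-2 5-3 40-13 28-1 6 21 12 8 2 30 1 10-7 2-15-4-11 2-3 10-3 3-3 1-7 8-13 4-19 15-13 3-7-3-16 4-9z"/><path d="M283 117l-7 10 0 12-7 23-9 16-15 15-2 10 5 16 16 23 12 48 31 11 11-8 9-2 1-5-8-17-11-10 3-17-3-7-12-10-2-7 0-11 2-8 19-24 20-42-22-8-21 2z"/><path d="M447 353l-8 0-7 5 0 3 11 16 17 17-8 8 1 17 12 12-9 4 1 15-2 12-7 15-9 10-4 8 0 6 10 11 9 4 2-10 9-20 25-25 9-4 6 0 6 4 17 0 0-70-17 1-10-6-2-11-6-8-23-4-12-7z"/><path d="M233 187l-12 0-9 3 5 21 15 35 1 9-2 7-12 12 0 20-4 11 2 4 0 12-6 8 5 12 6 6 21 9 5 5-1 10 3 1 13-5 6-8-9-44 15-10 1-16-12-47-16-23-4-9-1-8 2-9z"/><path d="M367 267l-8 2-13 12-17 9 2 12 5 9-9 16 2 15-21 20-13 20 0 9 6 8 4 10 14-1 10-13 10-18 12-4 6-14-1-13 7-15-2-6 9-10 31-8 12-7 16-13 9-4 13 0 23 9 11 0 2-3 0-15-2-2-11 1-20-5-21 0-12 5-15 11-13 1-15-6z"/><path d="M290 16l-64 0-3 5-11 22 0 7 4 19 17 16 0 12-6 22-14 22-1 5 2 2 9 0 24-12 16 1 21-20 0-12-17-27-2-15 3-6 15-16 8-14z"/><path d="M211 189l-8 4 4 21-10 16-2 12-26 21-1 8 5 24 6 12 0 19 12 24 2 12 12 13 25 1 16-4 2-11-5-5-21-9-6-6-5-12 6-8 0-12-2-4 4-11 0-20 12-12 2-7-2-13-14-31z"/><path d="M339 133l-4 1-19 41-19 24-2 8 0 11 2 7 12 10 3 7-3 17 11 10 9 20 13-5 17-15 9-3-9-12-2-16-5-8 1-27-5-20 0-30 5-15z"/>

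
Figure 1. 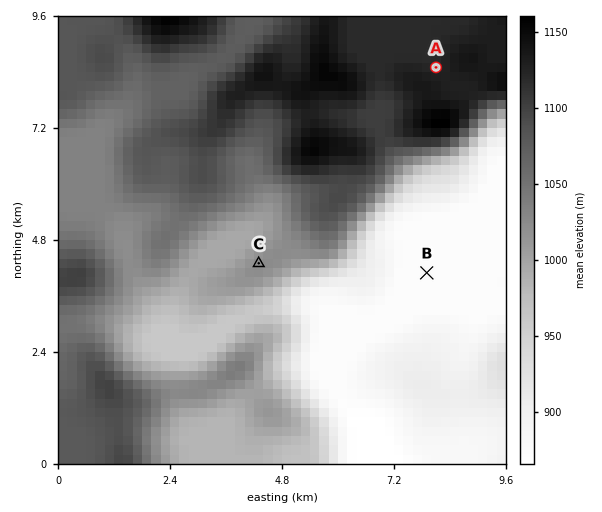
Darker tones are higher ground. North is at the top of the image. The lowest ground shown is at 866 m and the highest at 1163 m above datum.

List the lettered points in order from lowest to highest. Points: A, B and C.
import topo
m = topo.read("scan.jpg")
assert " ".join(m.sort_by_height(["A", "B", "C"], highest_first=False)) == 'B C A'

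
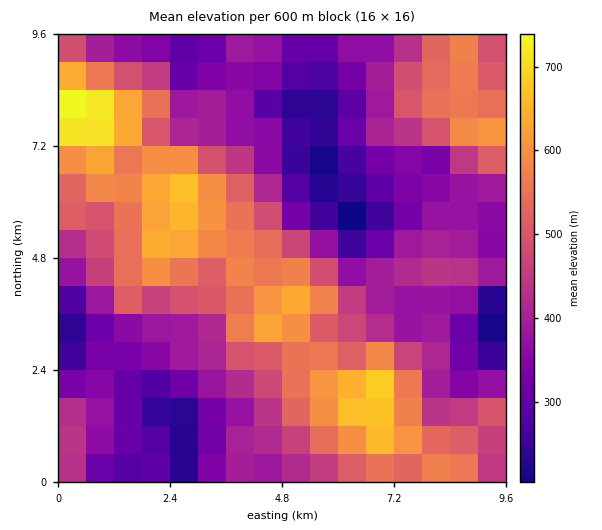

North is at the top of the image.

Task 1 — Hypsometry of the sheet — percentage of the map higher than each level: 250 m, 94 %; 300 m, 86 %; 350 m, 73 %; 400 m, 56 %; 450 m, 44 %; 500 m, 34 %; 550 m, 23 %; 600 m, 13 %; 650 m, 5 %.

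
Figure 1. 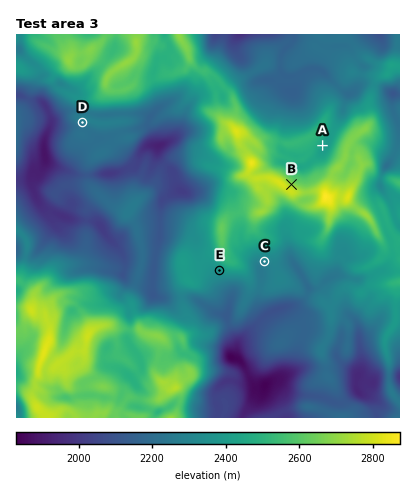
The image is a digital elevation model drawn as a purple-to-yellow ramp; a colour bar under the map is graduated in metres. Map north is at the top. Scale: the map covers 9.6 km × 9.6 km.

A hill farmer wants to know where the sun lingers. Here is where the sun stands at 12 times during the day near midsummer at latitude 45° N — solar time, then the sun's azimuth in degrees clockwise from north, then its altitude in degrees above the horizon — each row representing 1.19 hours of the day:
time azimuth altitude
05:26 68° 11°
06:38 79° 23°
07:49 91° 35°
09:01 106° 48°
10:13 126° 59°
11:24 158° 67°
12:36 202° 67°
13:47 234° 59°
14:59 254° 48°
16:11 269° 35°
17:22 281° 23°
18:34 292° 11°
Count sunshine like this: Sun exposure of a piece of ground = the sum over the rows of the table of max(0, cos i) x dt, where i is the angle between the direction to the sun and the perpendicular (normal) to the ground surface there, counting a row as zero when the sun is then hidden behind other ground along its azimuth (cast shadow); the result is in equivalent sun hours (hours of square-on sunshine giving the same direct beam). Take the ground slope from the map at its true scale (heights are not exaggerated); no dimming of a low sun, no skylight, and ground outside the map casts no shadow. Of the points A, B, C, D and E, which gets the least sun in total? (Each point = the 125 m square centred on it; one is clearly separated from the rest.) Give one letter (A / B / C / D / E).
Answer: B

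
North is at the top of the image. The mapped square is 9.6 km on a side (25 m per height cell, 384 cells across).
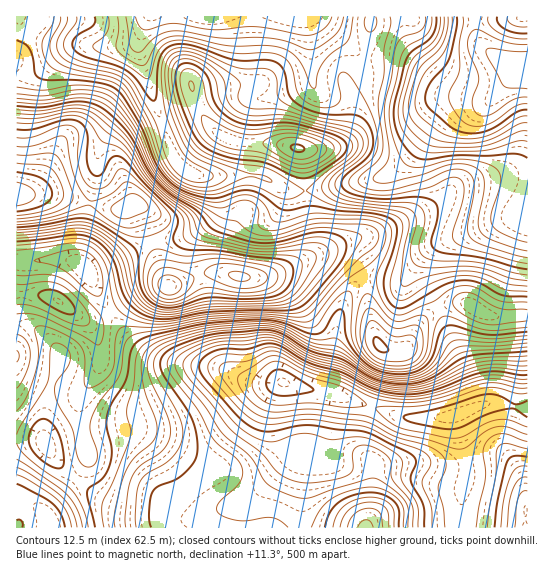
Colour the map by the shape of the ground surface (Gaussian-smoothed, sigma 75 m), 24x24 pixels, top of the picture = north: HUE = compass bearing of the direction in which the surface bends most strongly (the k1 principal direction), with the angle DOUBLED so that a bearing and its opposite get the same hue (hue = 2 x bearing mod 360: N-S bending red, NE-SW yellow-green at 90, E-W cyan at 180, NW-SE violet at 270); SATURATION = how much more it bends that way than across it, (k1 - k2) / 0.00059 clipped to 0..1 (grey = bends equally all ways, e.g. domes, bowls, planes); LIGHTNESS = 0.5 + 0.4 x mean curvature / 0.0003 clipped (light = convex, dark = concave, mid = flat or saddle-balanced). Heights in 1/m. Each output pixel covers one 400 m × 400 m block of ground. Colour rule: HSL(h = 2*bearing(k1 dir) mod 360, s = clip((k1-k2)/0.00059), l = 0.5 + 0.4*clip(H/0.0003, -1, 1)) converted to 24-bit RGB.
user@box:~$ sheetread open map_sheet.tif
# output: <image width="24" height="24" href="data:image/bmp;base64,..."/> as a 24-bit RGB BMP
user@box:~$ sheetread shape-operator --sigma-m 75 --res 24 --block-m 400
<image width="24" height="24" href="data:image/bmp;base64,Qk32BgAAAAAAADYAAAAoAAAAGAAAABgAAAABABgAAAAAAMAGAAATCwAAEwsAAAAAAAAAAAAAXHd9ns6QmbybfEWSinRhY3pvYF1zhoNqd4BpdYFvdIB7f4Z/hoCLV1+OSW+onrO/28bE0p2iZlelR0WHWFaBSVGAXV+L29WGecXNlM62rDl0jzZUmKNpYXF6Wltyh4V6iHl4fYNuZIhnapd/eZCWYnOYTaaoWLR/v7130JF2ujaWgz+FZV98TV6BVGmL2Nuqg7d/fThXlyJPr5B5o6WAdVp0XXRjX4trdn+LiImZg6WjaJ2VbXllcnddZXhRcWk6sqEpuJsziUBKYXGNYHaNU1Z6Toh9q9aIjIE+XSxRnG5oqLeXpHyfl16mfo6aZJuUXp2TeKuhh5qoh1umoVmdlG9vYXqNaYqrrNfNlKPZlIHekH/Qc03BelCzeLurd8SSfnRSSkVphKhtmq5tfWyCjneZk5uhfIuhcKKeZaWIZpaVS1Kpg3bIqqDSgZbSeqrKl8GFeVVBdFIxhls5eEhsXHejmL+ZdJdkZ5CcSFyPlqOBq6NtXHtcaI5xg6GGfJGchKKmeZ6hZX6ETW1qS3dOmZxUjXVHbkoobi4AMxgANTIAQFMENl8TMW0cgoYkmXMaj6twQmiQiXmavXd1jp9rTbB3aqiIc5uScZZ6glRdfEc5YGU+W1Y1akUQQicDMwoATBUAtoYFj9wbIrsfKYwpL1YgQ0YewKMeqrmHQGSGX1p5uId4vsCdaKJfYHg4b2onY1cdTC4fmWAqb3I5KgwUfyABjmglRRWP09bx0+b42eLyj8DvWknWfk2hUHSBgLJ1wY+PcDZ2YUk+jsVWuaRurC45gjkaZlQYZFoaNDQWiZQdUisZKg0lneGcnuL6JVX/1PfpnMnu8drqqmDQgRyhvkKbnHmIao9gikgmdixIbcSFftu2pjqWuwxT5QYCqYkzel5BelhFgYMyUyomE9KRl/+0KM/GFEOS1vXANI272HWc7C2qfiWlk5zRuL3vr6XzXFDMlsHjuu7mZjOznA6S5RHN9dHp2trxYWP3nnHqspjjm7/vmfnvaNGTPX1nDl5lyPeGLGFmZkSA21zGlIbftOTmYZzVio/UWHC8g8OSq2FQUxhTby9+aX3E2vHs49nyn0r/lInz0dj60dX6tbTnnXXAoW6aF3JrrOE4TG05LHtqXK6ikrzCuqOwbGOYYoqBVF0UcXcTbEghPh81YWQ9Ntw2beNWXqlZY2/bt9jzp8Xwr5Tx7JT633jr1J7XTku/hK1TVbFRJ411OYVKXIw+mJ1SkGtmZWd3bHcaXHMWPEgcNyYqUr09R+c+bq8tTqUgEpwrWJEua2IZMz4ViDgz1oPB3KjgxGnpu6fVv57HRWOAQ21OYYw9VYY4d3dHcmRIoaXdmKPaVn7jOIz/uOfvlarBlN7Tz/D8UXX0eSKZykw7OKRJJW5GYpk2dbBVcoDRwLro6Jn10GzldlCqnpV1ZIRdWWlUeHRgrKrlqKXef6XgK4Lqg264u+nNzP/wIGzrogakoR242Km/y2bCdChVkqshSK4OJ2YTVVweezgoz0yEzVTDuY+Tg3iXXV+IdX2EnHylroWImJxxMjdZbadV1P/JTqQgMgEUMxIAMjABWlsAMxcBZzAO3+8JjZ0LIDEGGTcIJ24dPI1JdGWz2LrZtYPOg12xfHiVgGSNum90s3ZjOlV4duKN4PqsOgg4MwAxwzVgdsBze7DfTFDrus/y1t/12dH6v7j2VrHiJ87LQqWWM5l1aq55u2PJzmbXs4iyVV60roHR4bvZbJrKed6U17B3MwBCUg1rp9Wxyvv3g7b4cYr1u9/yssros3nk72Xd24CzTpKbTnB+XHlUTnQxN1kwjFF5zJeTW320TXS22aXA05DGvK5+qUZIJAAzrzi2rfuiPMk6R0UpUWQhc64SaGAdTCISm1si1JBQqpdKMlZRcmZahXldS2pEKmNAqclta2wdPFohbqYvr4xuyZGPsTKnHAAz09qU0PC1dUmRa0aMjqVle7JKXDZPeUxalKpwsYNszqN9O1psTGljhYZocod6SZF4VaE6cqBeOrpnPK5icoZLsoZCjxh5JASK1vXf3OztdkrXbVHFrJm+upC0TzqacXGfoZaFnX5z0KmLhkN4RHBXWKeBcJGdiGB9d2xJq4J2mq80PEYgY1ofhJEnLUliGb/Fje6DuGROjDlogF1rjpRxqmx8dkuacmuTqmF3sZlps29cyDx+Xr5lMqJ7ZT1hgCgslnU2qVSS06ikQE7CdZO3ia2dRHCIL4A9hJoWa1Qfc1k3hoFJh4pHgHNJcV1WaV9ilmF2xrmbdGequpLKz+DOLkq6OBSzqHndxsLk"/>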